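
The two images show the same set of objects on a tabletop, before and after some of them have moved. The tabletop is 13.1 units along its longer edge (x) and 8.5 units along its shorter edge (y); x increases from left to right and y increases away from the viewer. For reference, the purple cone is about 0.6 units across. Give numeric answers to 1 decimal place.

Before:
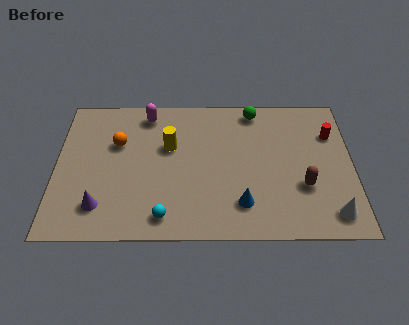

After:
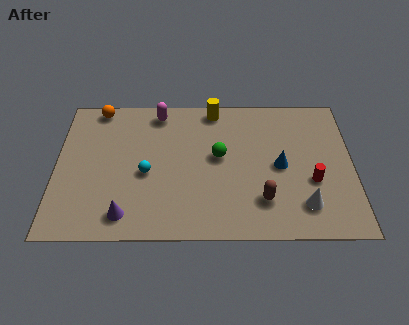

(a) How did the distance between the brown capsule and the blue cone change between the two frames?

-0.7

They were about 2.9 units apart before and 2.2 after — 0.7 units closer together.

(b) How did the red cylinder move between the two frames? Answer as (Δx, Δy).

(-0.9, -2.8)

The red cylinder started near (12.2, 6.0) and ended near (11.3, 3.2).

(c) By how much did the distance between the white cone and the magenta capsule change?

-1.6

Before: roughly 10.1 units apart; after: 8.5. That's 1.6 units closer together.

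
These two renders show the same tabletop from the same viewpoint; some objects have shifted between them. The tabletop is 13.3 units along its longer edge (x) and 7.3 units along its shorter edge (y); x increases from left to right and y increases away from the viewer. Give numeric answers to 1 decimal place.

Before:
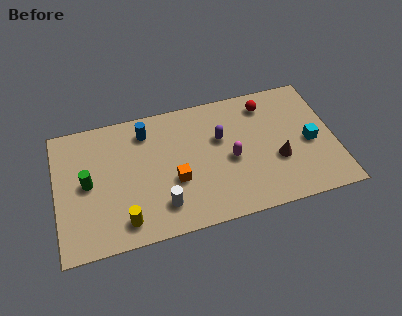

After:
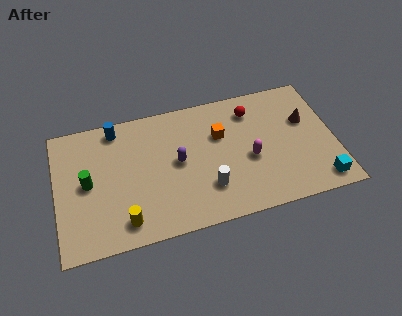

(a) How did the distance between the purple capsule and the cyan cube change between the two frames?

+2.8

The distance was about 4.4 in the first image and 7.2 in the second, so they moved 2.8 units further apart.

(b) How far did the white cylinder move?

2.2

The white cylinder was near (4.9, 1.6) before and (7.1, 2.0) after, so it travelled √(2.2² + 0.4²) ≈ 2.2 units.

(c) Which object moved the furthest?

the orange cube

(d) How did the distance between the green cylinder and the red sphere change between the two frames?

-0.7

They were about 9.0 units apart before and 8.3 after — 0.7 units closer together.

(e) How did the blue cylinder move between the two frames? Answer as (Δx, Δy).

(-1.4, 0.5)

From the two frames, the blue cylinder sits at roughly (4.4, 5.9) before and (3.0, 6.4) after.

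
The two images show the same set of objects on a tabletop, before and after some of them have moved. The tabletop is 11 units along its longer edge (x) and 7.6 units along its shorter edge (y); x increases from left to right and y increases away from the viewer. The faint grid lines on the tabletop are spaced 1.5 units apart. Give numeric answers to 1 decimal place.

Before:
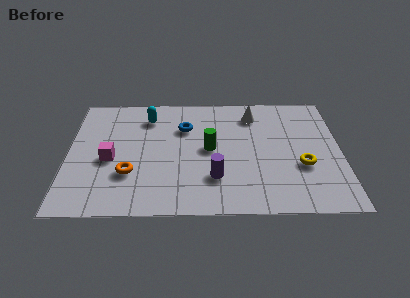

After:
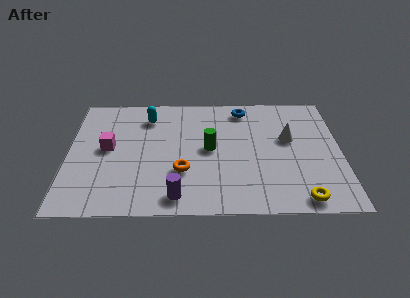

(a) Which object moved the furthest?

the blue torus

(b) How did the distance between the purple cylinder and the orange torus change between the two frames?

-1.9

Before: roughly 3.4 units apart; after: 1.5. That's 1.9 units closer together.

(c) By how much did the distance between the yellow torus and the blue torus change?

+0.8

The distance was about 5.3 in the first image and 6.1 in the second, so they moved 0.8 units further apart.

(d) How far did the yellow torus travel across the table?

2.0

From (9.4, 2.8) to (9.3, 0.8), the yellow torus covered √(0.1² + 2.0²) ≈ 2.0 units.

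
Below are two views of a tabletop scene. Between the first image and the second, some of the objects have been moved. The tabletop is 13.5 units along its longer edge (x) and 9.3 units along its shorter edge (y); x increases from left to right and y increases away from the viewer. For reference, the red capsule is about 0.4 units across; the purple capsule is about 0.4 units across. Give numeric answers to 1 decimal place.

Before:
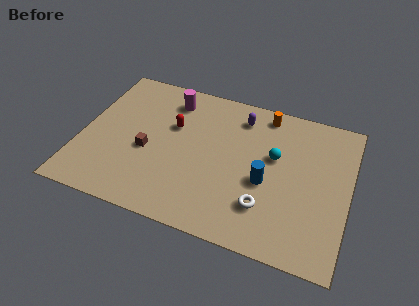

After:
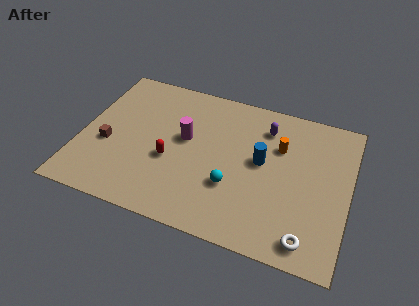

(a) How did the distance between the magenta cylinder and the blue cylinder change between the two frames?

-2.5

The distance was about 6.4 in the first image and 3.9 in the second, so they moved 2.5 units closer together.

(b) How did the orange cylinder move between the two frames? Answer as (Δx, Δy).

(0.9, -1.9)

From the two frames, the orange cylinder sits at roughly (9.0, 8.2) before and (9.9, 6.3) after.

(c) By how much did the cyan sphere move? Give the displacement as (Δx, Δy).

(-1.9, -2.5)

From the two frames, the cyan sphere sits at roughly (9.7, 5.6) before and (7.8, 3.1) after.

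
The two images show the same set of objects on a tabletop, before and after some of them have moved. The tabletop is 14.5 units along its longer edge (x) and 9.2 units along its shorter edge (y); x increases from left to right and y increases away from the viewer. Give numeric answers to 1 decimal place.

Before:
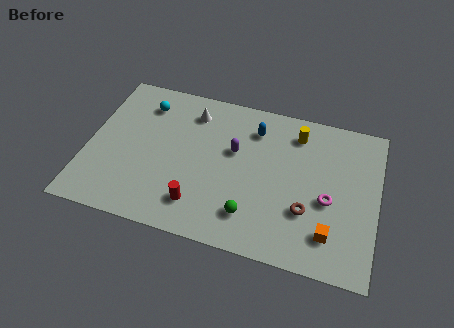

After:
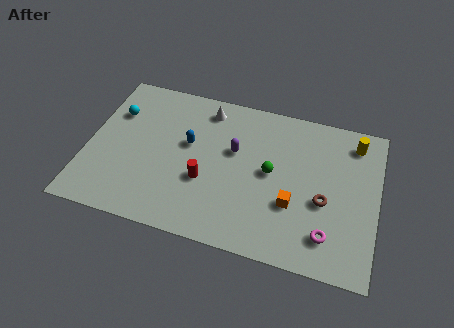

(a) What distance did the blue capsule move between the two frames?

3.7

The blue capsule was near (8.2, 7.2) before and (5.0, 5.4) after, so it travelled √(3.2² + 1.8²) ≈ 3.7 units.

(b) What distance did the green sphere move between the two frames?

2.9

From (8.4, 2.0) to (9.2, 4.8), the green sphere covered √(0.8² + 2.8²) ≈ 2.9 units.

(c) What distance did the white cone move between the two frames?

0.8

The white cone moved from about (5.0, 7.4) to (5.7, 7.8), a distance of √(0.7² + 0.4²) ≈ 0.8.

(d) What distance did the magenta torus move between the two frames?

2.0

The magenta torus moved from about (12.1, 3.9) to (12.2, 1.9), a distance of √(0.1² + 2.0²) ≈ 2.0.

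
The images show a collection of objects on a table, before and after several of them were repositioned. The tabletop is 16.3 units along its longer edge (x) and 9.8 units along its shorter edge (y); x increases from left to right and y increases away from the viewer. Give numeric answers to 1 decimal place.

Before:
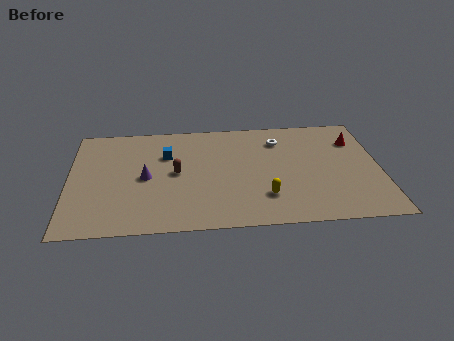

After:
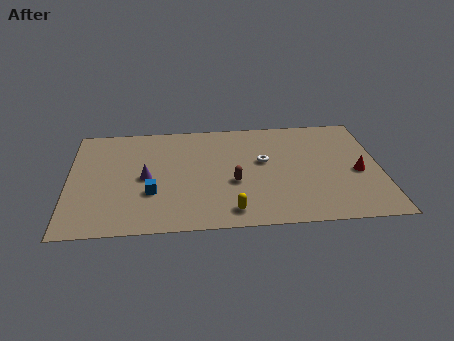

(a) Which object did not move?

the purple cone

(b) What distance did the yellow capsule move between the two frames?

2.1

The yellow capsule was near (10.2, 2.5) before and (8.4, 1.4) after, so it travelled √(1.8² + 1.1²) ≈ 2.1 units.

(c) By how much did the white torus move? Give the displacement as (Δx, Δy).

(-0.9, -1.9)

From the two frames, the white torus sits at roughly (11.1, 7.6) before and (10.2, 5.7) after.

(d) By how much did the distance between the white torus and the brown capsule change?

-3.7

Before: roughly 6.1 units apart; after: 2.4. That's 3.7 units closer together.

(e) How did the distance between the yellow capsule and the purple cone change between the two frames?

-1.1

They were about 6.6 units apart before and 5.5 after — 1.1 units closer together.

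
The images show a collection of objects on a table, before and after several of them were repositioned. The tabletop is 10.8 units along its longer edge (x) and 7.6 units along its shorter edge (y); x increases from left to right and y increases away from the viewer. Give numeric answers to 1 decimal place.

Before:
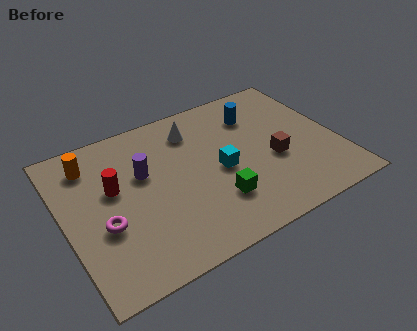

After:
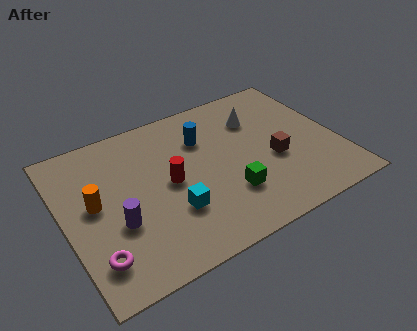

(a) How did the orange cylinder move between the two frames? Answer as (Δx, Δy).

(-0.1, -2.0)

From the two frames, the orange cylinder sits at roughly (1.3, 6.1) before and (1.2, 4.1) after.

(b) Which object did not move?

the brown cube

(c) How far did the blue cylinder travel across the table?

2.2

The blue cylinder was near (7.9, 5.7) before and (5.7, 5.4) after, so it travelled √(2.2² + 0.3²) ≈ 2.2 units.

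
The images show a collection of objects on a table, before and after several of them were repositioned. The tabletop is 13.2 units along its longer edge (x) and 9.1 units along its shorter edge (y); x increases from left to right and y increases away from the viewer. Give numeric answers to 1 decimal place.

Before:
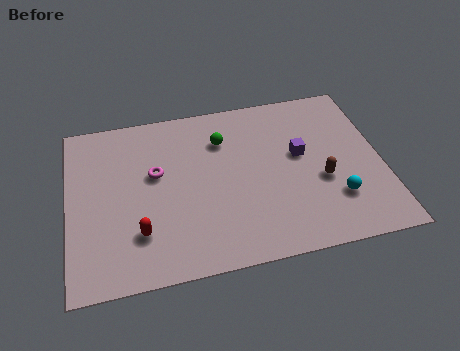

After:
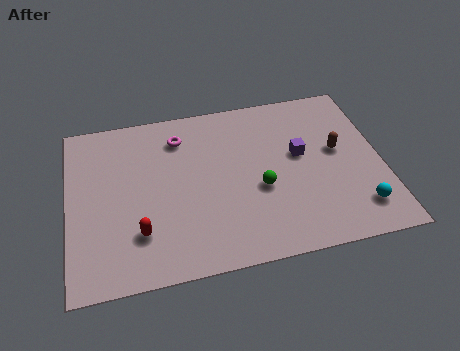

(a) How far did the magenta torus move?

2.1

The magenta torus was near (3.7, 5.4) before and (4.8, 7.2) after, so it travelled √(1.1² + 1.8²) ≈ 2.1 units.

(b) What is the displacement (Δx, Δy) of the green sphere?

(1.4, -3.0)

The green sphere started near (6.6, 6.7) and ended near (8.0, 3.7).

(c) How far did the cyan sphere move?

1.1

The cyan sphere moved from about (11.1, 2.5) to (12.0, 1.8), a distance of √(0.9² + 0.7²) ≈ 1.1.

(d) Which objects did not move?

the red capsule and the purple cube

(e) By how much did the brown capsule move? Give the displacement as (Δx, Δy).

(0.8, 1.5)

The brown capsule was at about (10.6, 3.6) and moved to about (11.4, 5.1).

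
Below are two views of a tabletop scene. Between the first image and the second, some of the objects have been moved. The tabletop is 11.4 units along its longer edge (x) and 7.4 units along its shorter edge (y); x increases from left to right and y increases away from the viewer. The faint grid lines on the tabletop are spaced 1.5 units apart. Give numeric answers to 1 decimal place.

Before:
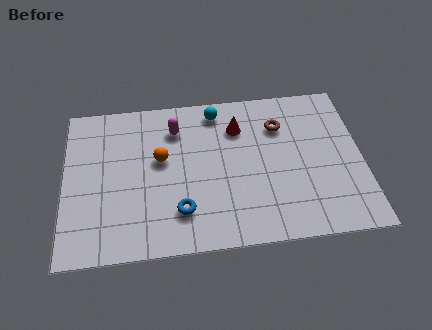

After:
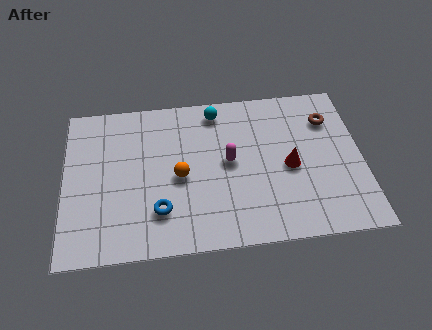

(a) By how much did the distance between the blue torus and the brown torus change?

+2.2

Before: roughly 5.3 units apart; after: 7.5. That's 2.2 units further apart.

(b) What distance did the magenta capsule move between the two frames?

2.7

The magenta capsule moved from about (4.3, 5.7) to (6.3, 3.9), a distance of √(2.0² + 1.8²) ≈ 2.7.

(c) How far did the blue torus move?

0.8

The blue torus moved from about (4.4, 1.8) to (3.6, 1.9), a distance of √(0.8² + 0.1²) ≈ 0.8.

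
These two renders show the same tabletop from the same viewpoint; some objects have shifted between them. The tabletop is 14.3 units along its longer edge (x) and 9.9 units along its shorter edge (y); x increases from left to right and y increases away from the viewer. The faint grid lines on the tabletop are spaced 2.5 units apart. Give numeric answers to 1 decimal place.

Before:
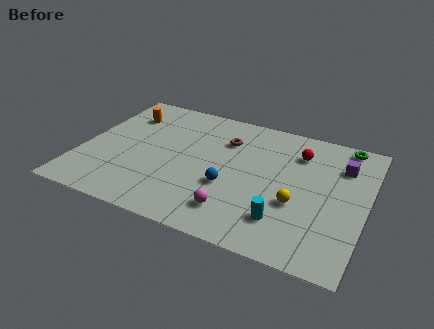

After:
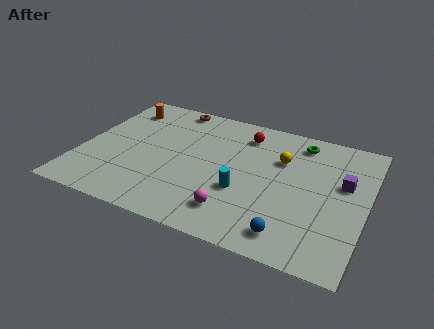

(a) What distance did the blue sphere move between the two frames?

4.0

From (7.6, 3.7) to (10.9, 1.5), the blue sphere covered √(3.3² + 2.2²) ≈ 4.0 units.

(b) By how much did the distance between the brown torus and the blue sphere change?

+6.6

They were about 3.6 units apart before and 10.2 after — 6.6 units further apart.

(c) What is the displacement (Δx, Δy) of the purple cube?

(0.2, -1.3)

The purple cube was at about (12.9, 7.3) and moved to about (13.1, 6.0).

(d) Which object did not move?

the magenta sphere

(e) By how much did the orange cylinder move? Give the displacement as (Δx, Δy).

(-0.2, 0.5)

The orange cylinder was at about (1.7, 7.5) and moved to about (1.5, 8.0).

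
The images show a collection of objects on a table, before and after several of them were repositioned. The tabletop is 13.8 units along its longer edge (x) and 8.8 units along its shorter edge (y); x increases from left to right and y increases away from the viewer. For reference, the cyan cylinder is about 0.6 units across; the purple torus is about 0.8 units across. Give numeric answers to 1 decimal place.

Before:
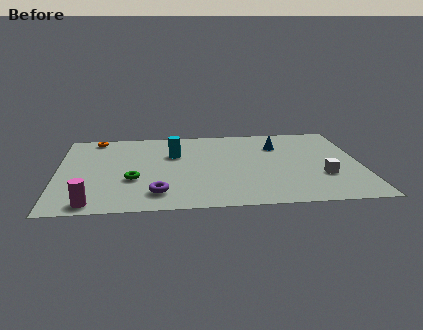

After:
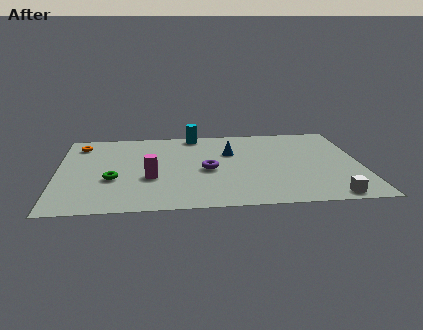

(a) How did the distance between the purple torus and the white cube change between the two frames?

-1.3

Before: roughly 7.6 units apart; after: 6.3. That's 1.3 units closer together.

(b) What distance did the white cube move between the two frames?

2.1

From (12.0, 2.9) to (12.2, 0.8), the white cube covered √(0.2² + 2.1²) ≈ 2.1 units.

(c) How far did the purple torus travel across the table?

3.3

The purple torus was near (4.5, 1.7) before and (6.8, 4.0) after, so it travelled √(2.3² + 2.3²) ≈ 3.3 units.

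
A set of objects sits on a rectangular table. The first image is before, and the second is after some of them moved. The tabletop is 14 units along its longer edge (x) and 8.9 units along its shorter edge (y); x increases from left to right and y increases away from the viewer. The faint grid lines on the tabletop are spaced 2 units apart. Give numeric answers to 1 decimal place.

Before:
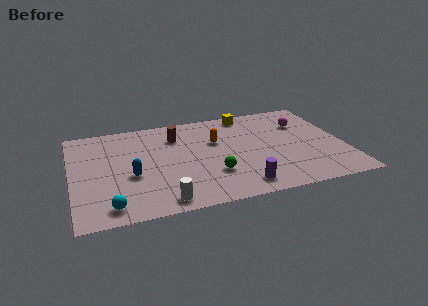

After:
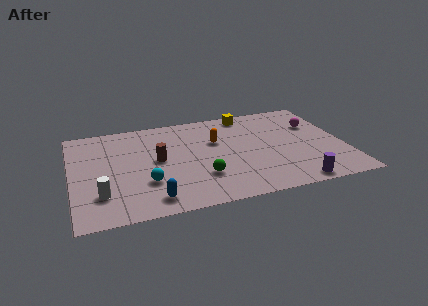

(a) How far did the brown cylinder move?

2.3

The brown cylinder was near (5.5, 6.7) before and (4.4, 4.7) after, so it travelled √(1.1² + 2.0²) ≈ 2.3 units.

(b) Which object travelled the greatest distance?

the white cylinder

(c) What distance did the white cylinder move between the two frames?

3.3

The white cylinder was near (4.4, 1.0) before and (1.4, 2.3) after, so it travelled √(3.0² + 1.3²) ≈ 3.3 units.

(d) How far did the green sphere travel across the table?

0.6

From (7.1, 2.7) to (6.5, 2.6), the green sphere covered √(0.6² + 0.1²) ≈ 0.6 units.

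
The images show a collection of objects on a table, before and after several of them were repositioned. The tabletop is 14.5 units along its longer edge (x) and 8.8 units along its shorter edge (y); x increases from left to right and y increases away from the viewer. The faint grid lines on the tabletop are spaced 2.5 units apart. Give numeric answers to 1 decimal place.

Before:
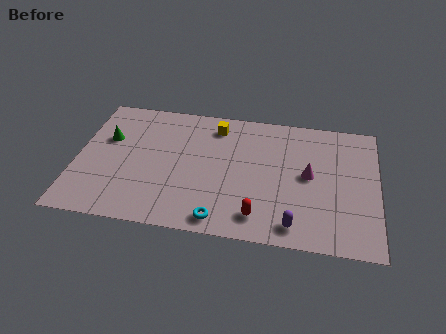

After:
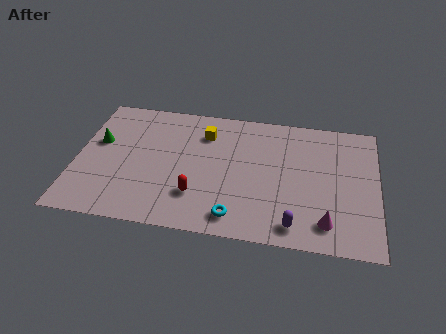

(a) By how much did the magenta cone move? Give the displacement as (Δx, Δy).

(0.9, -3.0)

From the two frames, the magenta cone sits at roughly (11.2, 4.6) before and (12.1, 1.6) after.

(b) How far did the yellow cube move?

0.8

From (6.6, 7.3) to (6.1, 6.7), the yellow cube covered √(0.5² + 0.6²) ≈ 0.8 units.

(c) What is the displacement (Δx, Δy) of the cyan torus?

(0.7, 0.3)

The cyan torus started near (7.1, 1.0) and ended near (7.8, 1.3).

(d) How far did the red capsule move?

3.1

The red capsule moved from about (8.9, 1.5) to (5.9, 2.4), a distance of √(3.0² + 0.9²) ≈ 3.1.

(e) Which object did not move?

the purple capsule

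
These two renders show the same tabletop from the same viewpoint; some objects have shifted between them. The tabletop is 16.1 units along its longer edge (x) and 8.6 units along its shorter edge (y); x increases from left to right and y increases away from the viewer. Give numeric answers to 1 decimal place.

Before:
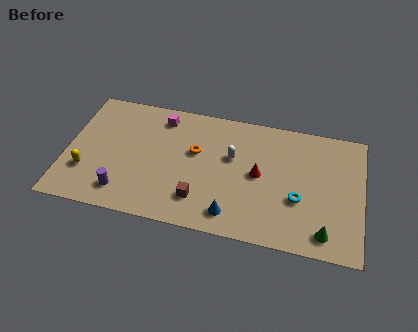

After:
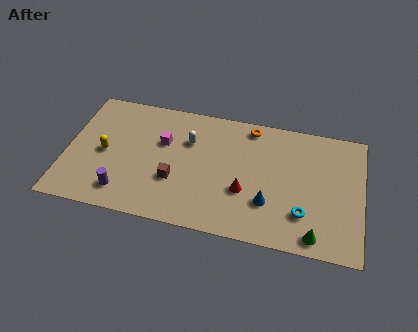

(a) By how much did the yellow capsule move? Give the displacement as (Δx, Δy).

(0.9, 1.5)

The yellow capsule was at about (1.2, 2.6) and moved to about (2.1, 4.1).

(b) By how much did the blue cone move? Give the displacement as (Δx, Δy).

(1.9, 1.2)

The blue cone started near (9.2, 1.4) and ended near (11.1, 2.6).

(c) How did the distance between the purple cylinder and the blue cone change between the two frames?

+2.0

They were about 5.9 units apart before and 7.9 after — 2.0 units further apart.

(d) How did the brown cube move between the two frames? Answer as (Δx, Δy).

(-1.4, 1.0)

From the two frames, the brown cube sits at roughly (7.4, 2.0) before and (6.0, 3.0) after.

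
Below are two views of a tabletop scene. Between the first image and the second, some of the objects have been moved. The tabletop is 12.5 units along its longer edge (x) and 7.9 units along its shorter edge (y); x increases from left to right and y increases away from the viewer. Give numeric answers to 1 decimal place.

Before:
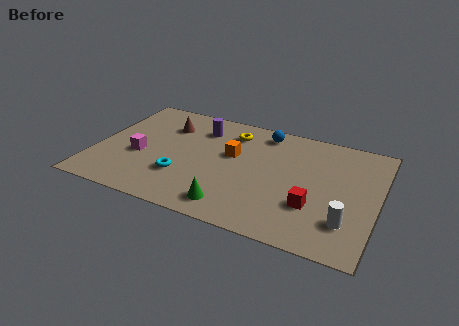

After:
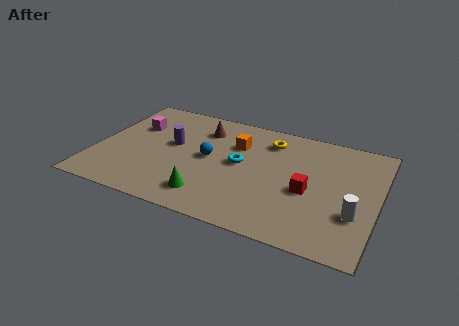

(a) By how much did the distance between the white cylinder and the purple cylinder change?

+0.5

They were about 8.0 units apart before and 8.5 after — 0.5 units further apart.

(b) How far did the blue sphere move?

3.5

From (7.2, 6.8) to (5.0, 4.1), the blue sphere covered √(2.2² + 2.7²) ≈ 3.5 units.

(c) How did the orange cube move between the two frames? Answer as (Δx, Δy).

(0.1, 0.8)

From the two frames, the orange cube sits at roughly (6.0, 4.7) before and (6.1, 5.5) after.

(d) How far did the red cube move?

0.9

The red cube moved from about (9.8, 2.5) to (9.5, 3.4), a distance of √(0.3² + 0.9²) ≈ 0.9.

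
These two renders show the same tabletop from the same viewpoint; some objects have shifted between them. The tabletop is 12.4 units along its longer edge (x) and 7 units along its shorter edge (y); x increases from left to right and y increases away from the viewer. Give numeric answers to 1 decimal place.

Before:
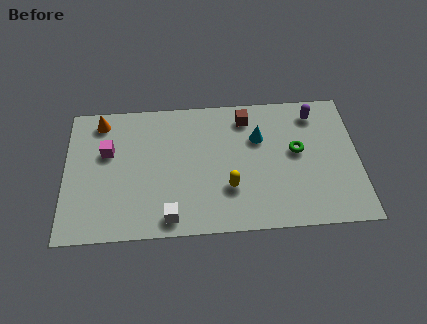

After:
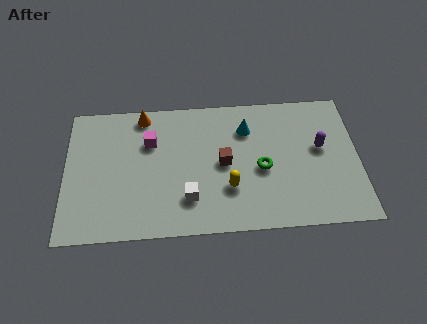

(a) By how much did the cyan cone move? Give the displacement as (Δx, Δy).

(-0.5, 0.5)

The cyan cone started near (8.2, 4.7) and ended near (7.7, 5.2).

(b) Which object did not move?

the yellow capsule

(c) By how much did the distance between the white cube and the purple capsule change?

-1.9

The distance was about 7.9 in the first image and 6.0 in the second, so they moved 1.9 units closer together.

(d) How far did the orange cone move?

1.8

The orange cone moved from about (1.5, 6.0) to (3.3, 6.2), a distance of √(1.8² + 0.2²) ≈ 1.8.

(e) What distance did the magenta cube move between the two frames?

1.8

The magenta cube was near (1.8, 4.4) before and (3.6, 4.8) after, so it travelled √(1.8² + 0.4²) ≈ 1.8 units.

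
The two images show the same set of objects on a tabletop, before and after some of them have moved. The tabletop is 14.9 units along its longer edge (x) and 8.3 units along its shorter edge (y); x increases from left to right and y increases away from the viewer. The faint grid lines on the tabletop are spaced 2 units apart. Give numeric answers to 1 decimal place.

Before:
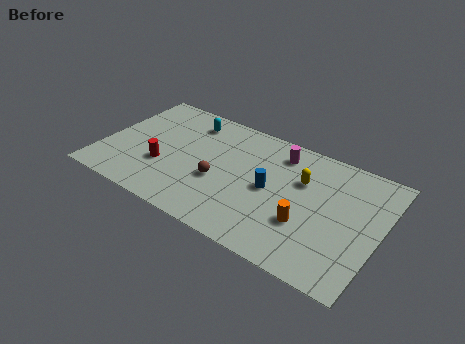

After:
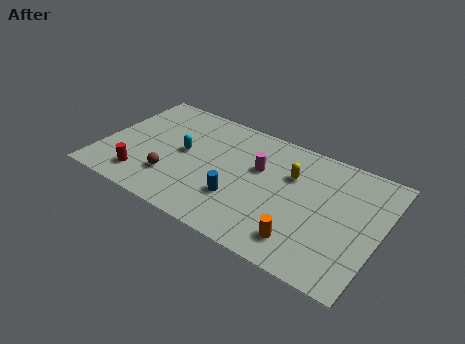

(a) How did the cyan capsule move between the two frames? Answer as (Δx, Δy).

(0.1, -2.4)

From the two frames, the cyan capsule sits at roughly (4.2, 6.8) before and (4.3, 4.4) after.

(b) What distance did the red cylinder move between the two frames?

1.6

The red cylinder moved from about (3.4, 2.9) to (2.5, 1.6), a distance of √(0.9² + 1.3²) ≈ 1.6.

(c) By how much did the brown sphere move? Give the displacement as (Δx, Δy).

(-2.4, -1.0)

The brown sphere started near (6.4, 3.3) and ended near (4.0, 2.3).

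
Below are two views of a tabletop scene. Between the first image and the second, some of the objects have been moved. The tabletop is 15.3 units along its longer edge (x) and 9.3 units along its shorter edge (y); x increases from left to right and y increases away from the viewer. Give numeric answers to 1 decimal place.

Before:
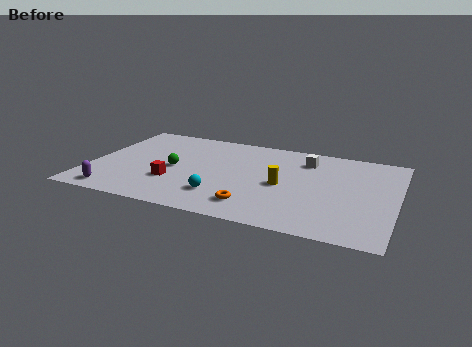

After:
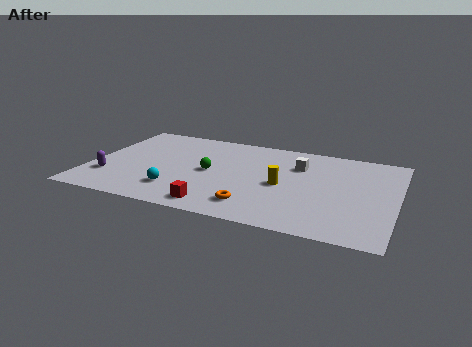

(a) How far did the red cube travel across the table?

3.0

The red cube moved from about (4.3, 3.0) to (6.7, 1.2), a distance of √(2.4² + 1.8²) ≈ 3.0.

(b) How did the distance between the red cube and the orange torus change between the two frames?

-2.5

The distance was about 4.4 in the first image and 1.9 in the second, so they moved 2.5 units closer together.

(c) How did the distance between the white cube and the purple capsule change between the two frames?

-0.9

They were about 10.9 units apart before and 10.0 after — 0.9 units closer together.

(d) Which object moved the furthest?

the red cube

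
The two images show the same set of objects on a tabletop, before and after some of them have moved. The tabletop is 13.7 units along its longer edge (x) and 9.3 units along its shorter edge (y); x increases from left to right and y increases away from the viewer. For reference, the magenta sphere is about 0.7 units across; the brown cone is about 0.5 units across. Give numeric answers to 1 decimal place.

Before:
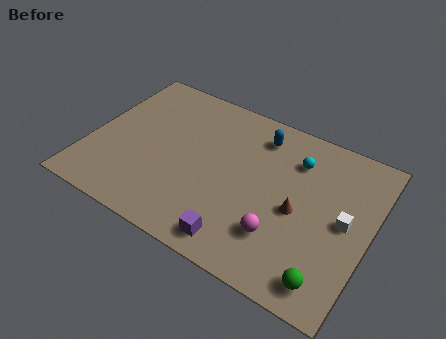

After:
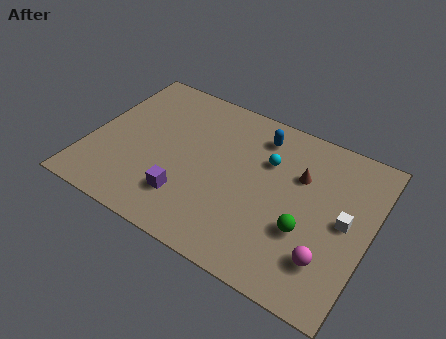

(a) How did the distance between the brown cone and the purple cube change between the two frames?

+2.5

They were about 3.8 units apart before and 6.3 after — 2.5 units further apart.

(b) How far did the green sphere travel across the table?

2.4

The green sphere moved from about (12.2, 1.3) to (10.8, 3.3), a distance of √(1.4² + 2.0²) ≈ 2.4.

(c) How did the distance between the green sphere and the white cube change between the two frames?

-1.2

The distance was about 3.4 in the first image and 2.2 in the second, so they moved 1.2 units closer together.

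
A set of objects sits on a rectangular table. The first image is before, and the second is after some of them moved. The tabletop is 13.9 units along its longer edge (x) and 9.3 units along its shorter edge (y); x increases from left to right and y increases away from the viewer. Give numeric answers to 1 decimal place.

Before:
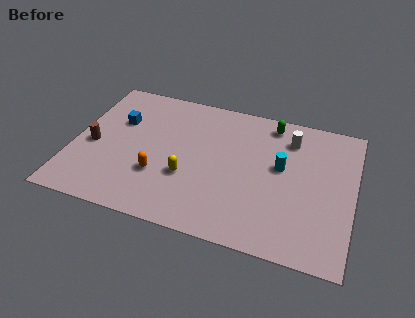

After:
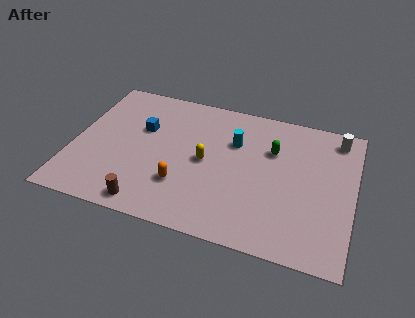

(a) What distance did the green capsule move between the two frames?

1.8

The green capsule moved from about (9.6, 8.1) to (9.8, 6.3), a distance of √(0.2² + 1.8²) ≈ 1.8.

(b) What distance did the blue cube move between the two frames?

1.2

The blue cube was near (2.1, 6.1) before and (3.3, 5.9) after, so it travelled √(1.2² + 0.2²) ≈ 1.2 units.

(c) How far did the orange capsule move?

1.2

From (4.4, 3.0) to (5.6, 2.7), the orange capsule covered √(1.2² + 0.3²) ≈ 1.2 units.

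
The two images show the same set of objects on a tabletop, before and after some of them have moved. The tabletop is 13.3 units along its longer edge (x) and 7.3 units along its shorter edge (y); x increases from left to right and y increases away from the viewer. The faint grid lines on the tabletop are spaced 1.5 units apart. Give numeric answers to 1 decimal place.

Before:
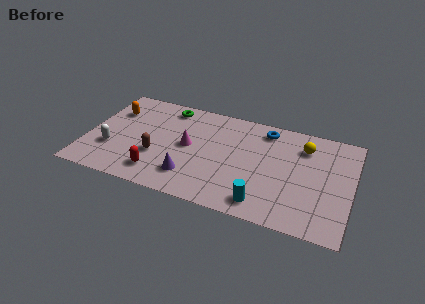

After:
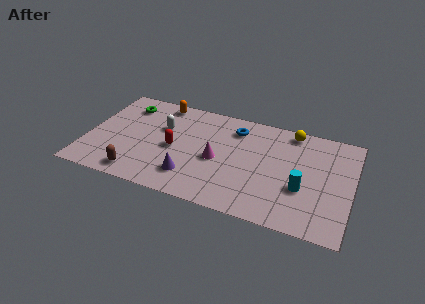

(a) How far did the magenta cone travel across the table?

1.6

The magenta cone was near (5.1, 3.8) before and (6.6, 3.3) after, so it travelled √(1.5² + 0.5²) ≈ 1.6 units.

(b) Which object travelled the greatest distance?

the white capsule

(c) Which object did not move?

the purple cone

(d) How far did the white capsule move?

3.3

From (1.3, 2.4) to (3.7, 4.7), the white capsule covered √(2.4² + 2.3²) ≈ 3.3 units.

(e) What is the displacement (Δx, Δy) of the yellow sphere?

(-0.7, 0.9)

The yellow sphere was at about (10.8, 5.6) and moved to about (10.1, 6.5).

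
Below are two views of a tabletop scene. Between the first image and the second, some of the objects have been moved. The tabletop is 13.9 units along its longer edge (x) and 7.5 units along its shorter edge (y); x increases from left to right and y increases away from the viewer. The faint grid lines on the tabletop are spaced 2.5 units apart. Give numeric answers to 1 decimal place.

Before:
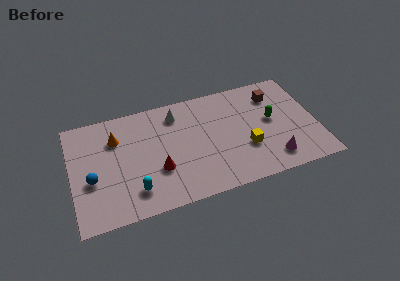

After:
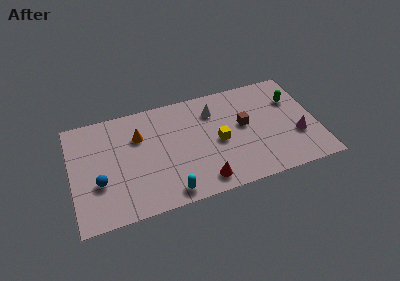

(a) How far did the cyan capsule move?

2.0

From (3.4, 1.6) to (5.3, 0.9), the cyan capsule covered √(1.9² + 0.7²) ≈ 2.0 units.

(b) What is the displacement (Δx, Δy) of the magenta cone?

(1.5, 1.2)

The magenta cone started near (11.2, 1.4) and ended near (12.7, 2.6).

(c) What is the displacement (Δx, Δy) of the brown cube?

(-1.9, -1.6)

From the two frames, the brown cube sits at roughly (11.7, 5.8) before and (9.8, 4.2) after.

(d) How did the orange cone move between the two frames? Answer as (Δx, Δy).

(1.3, -0.2)

From the two frames, the orange cone sits at roughly (2.6, 5.4) before and (3.9, 5.2) after.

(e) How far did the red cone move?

2.8

From (4.8, 2.6) to (7.2, 1.1), the red cone covered √(2.4² + 1.5²) ≈ 2.8 units.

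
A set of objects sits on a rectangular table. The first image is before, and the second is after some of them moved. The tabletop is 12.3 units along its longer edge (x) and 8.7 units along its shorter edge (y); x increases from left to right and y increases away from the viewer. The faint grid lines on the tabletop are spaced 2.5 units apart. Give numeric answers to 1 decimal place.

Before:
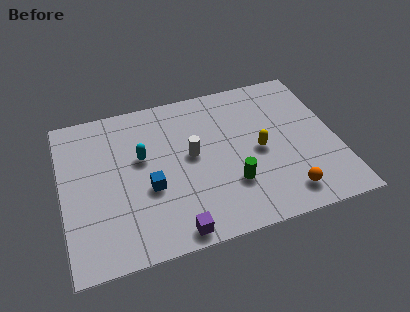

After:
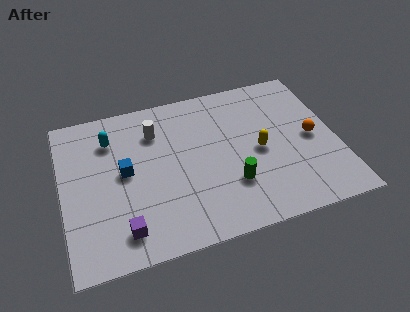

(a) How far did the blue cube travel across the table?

1.6

From (3.8, 3.4) to (2.8, 4.6), the blue cube covered √(1.0² + 1.2²) ≈ 1.6 units.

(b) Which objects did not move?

the yellow capsule and the green cylinder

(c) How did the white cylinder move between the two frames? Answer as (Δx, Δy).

(-1.5, 1.8)

From the two frames, the white cylinder sits at roughly (5.8, 4.7) before and (4.3, 6.5) after.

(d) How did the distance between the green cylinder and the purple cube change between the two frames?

+1.8

Before: roughly 3.2 units apart; after: 5.0. That's 1.8 units further apart.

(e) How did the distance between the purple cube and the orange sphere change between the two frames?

+4.1

The distance was about 5.0 in the first image and 9.1 in the second, so they moved 4.1 units further apart.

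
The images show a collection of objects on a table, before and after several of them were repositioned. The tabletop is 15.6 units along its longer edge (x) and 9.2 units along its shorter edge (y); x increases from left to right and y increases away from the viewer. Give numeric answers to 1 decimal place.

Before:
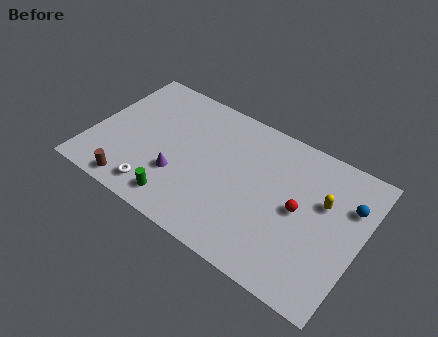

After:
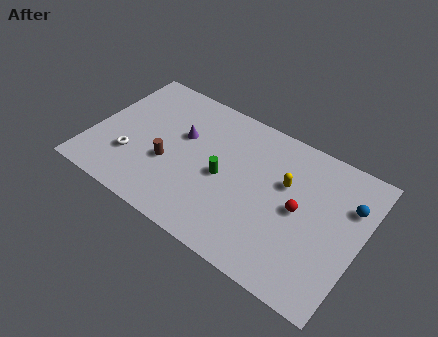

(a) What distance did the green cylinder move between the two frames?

3.6

From (5.6, 1.4) to (7.7, 4.3), the green cylinder covered √(2.1² + 2.9²) ≈ 3.6 units.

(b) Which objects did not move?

the red sphere and the blue sphere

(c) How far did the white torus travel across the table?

2.3

From (4.3, 1.4) to (2.5, 2.8), the white torus covered √(1.8² + 1.4²) ≈ 2.3 units.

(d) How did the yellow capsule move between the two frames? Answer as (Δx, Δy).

(-2.2, 0.0)

The yellow capsule started near (13.3, 5.8) and ended near (11.1, 5.8).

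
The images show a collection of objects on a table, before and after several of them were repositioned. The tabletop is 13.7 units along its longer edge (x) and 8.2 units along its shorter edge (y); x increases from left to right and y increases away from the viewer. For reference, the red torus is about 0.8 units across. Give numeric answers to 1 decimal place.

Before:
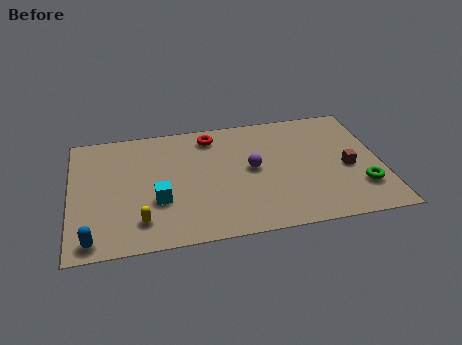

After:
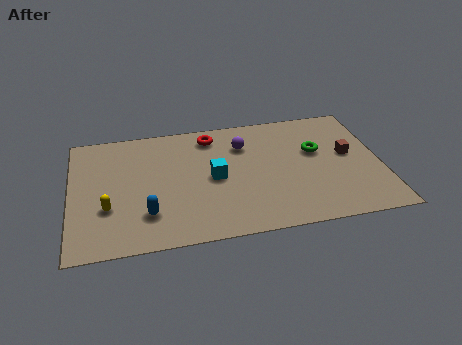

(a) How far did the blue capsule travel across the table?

2.7

The blue capsule was near (0.9, 0.9) before and (3.3, 2.1) after, so it travelled √(2.4² + 1.2²) ≈ 2.7 units.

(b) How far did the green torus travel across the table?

3.3

From (12.7, 2.2) to (10.9, 5.0), the green torus covered √(1.8² + 2.8²) ≈ 3.3 units.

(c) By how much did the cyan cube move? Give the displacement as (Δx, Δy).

(2.5, 1.1)

From the two frames, the cyan cube sits at roughly (3.8, 2.9) before and (6.3, 4.0) after.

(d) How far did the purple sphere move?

1.7

The purple sphere moved from about (8.0, 4.3) to (7.7, 6.0), a distance of √(0.3² + 1.7²) ≈ 1.7.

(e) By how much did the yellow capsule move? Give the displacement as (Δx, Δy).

(-1.4, 1.1)

From the two frames, the yellow capsule sits at roughly (3.0, 1.7) before and (1.6, 2.8) after.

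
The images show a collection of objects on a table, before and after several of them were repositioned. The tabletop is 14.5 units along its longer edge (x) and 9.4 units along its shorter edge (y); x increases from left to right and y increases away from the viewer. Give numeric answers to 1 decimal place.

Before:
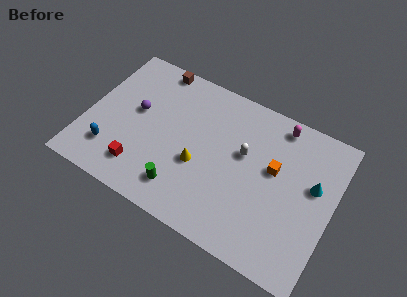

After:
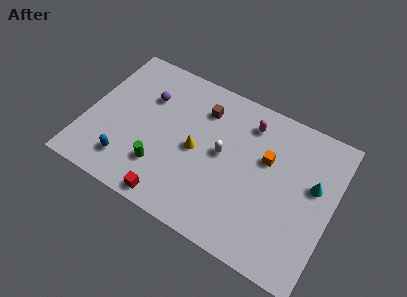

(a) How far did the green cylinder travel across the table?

1.6

The green cylinder moved from about (6.1, 1.8) to (4.7, 2.5), a distance of √(1.4² + 0.7²) ≈ 1.6.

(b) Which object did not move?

the cyan cone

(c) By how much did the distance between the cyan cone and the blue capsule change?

-0.9

The distance was about 12.0 in the first image and 11.1 in the second, so they moved 0.9 units closer together.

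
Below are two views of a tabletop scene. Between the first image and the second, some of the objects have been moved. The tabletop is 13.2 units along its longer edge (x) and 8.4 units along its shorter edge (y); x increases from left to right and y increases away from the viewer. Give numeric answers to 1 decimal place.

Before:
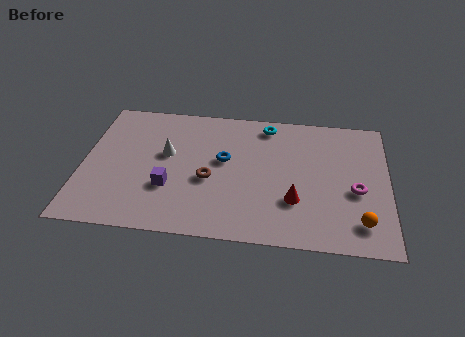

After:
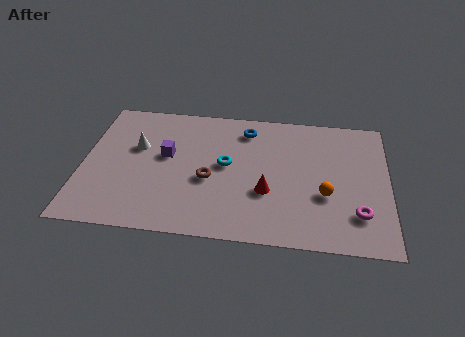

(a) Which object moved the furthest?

the cyan torus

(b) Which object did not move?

the brown torus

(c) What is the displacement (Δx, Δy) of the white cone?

(-1.3, 0.3)

From the two frames, the white cone sits at roughly (3.6, 4.9) before and (2.3, 5.2) after.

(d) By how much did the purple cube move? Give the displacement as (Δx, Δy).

(-0.2, 2.0)

The purple cube started near (3.8, 2.8) and ended near (3.6, 4.8).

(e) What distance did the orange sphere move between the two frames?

2.1

From (12.0, 1.6) to (10.5, 3.1), the orange sphere covered √(1.5² + 1.5²) ≈ 2.1 units.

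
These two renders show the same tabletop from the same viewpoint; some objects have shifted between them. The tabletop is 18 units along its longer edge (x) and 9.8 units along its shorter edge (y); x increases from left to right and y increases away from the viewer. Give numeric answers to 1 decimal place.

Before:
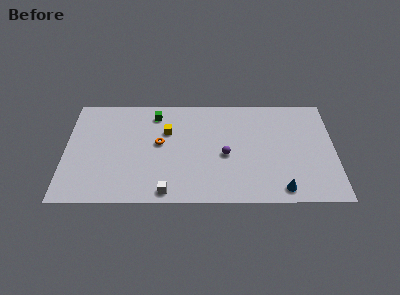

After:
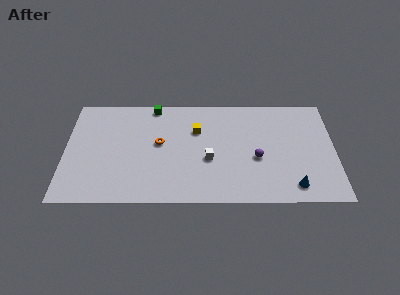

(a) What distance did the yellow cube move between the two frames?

2.0

From (6.8, 6.5) to (8.8, 6.6), the yellow cube covered √(2.0² + 0.1²) ≈ 2.0 units.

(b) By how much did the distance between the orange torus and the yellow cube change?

+1.6

Before: roughly 1.2 units apart; after: 2.8. That's 1.6 units further apart.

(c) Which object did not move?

the orange torus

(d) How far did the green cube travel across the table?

0.8

From (6.0, 8.1) to (5.9, 8.9), the green cube covered √(0.1² + 0.8²) ≈ 0.8 units.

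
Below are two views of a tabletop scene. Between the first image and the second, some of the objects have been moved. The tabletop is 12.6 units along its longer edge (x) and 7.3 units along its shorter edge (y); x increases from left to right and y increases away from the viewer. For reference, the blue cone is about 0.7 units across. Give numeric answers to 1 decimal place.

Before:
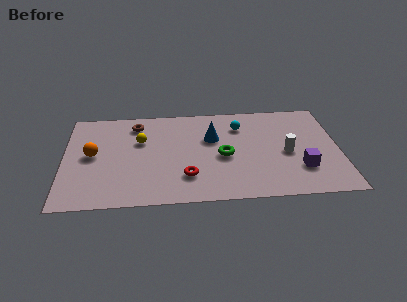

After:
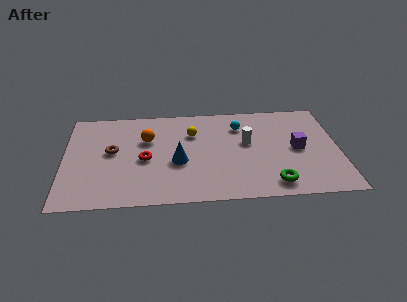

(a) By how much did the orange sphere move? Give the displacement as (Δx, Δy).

(2.5, 1.0)

The orange sphere was at about (1.3, 3.8) and moved to about (3.8, 4.8).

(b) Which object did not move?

the cyan sphere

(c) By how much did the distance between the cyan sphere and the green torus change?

+2.3

They were about 2.3 units apart before and 4.6 after — 2.3 units further apart.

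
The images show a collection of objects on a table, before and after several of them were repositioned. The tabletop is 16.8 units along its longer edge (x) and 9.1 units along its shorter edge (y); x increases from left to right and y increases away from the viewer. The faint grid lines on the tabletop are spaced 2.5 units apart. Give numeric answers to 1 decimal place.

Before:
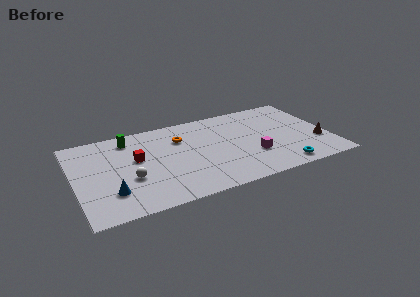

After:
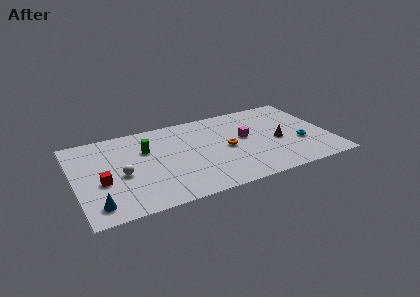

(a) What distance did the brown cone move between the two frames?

2.8

The brown cone moved from about (16.0, 3.0) to (13.4, 4.0), a distance of √(2.6² + 1.0²) ≈ 2.8.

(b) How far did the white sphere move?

0.8

The white sphere was near (3.5, 3.4) before and (3.0, 4.0) after, so it travelled √(0.5² + 0.6²) ≈ 0.8 units.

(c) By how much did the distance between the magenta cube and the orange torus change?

-4.2

The distance was about 5.7 in the first image and 1.5 in the second, so they moved 4.2 units closer together.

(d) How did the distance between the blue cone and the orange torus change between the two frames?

+2.9

They were about 6.4 units apart before and 9.3 after — 2.9 units further apart.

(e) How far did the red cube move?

2.9

The red cube moved from about (4.1, 5.3) to (1.7, 3.7), a distance of √(2.4² + 1.6²) ≈ 2.9.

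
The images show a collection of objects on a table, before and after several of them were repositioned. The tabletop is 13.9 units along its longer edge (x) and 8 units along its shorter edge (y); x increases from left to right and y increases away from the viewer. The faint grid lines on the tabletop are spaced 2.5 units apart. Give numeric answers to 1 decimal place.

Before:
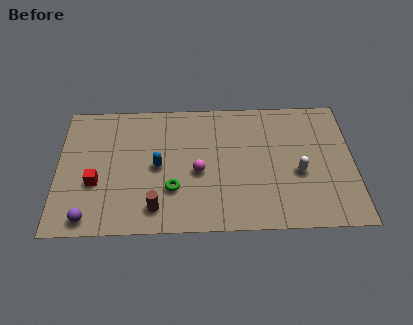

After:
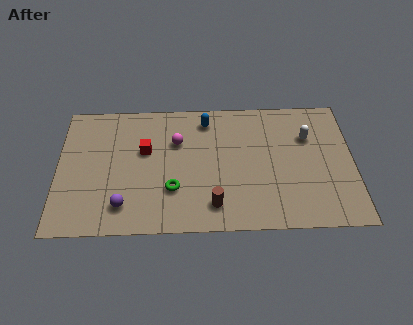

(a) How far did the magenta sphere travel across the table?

2.1

The magenta sphere moved from about (6.6, 3.5) to (5.6, 5.4), a distance of √(1.0² + 1.9²) ≈ 2.1.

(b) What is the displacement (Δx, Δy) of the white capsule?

(0.5, 2.2)

The white capsule started near (11.3, 3.3) and ended near (11.8, 5.5).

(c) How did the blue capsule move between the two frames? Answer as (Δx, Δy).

(2.3, 2.8)

From the two frames, the blue capsule sits at roughly (4.7, 3.9) before and (7.0, 6.7) after.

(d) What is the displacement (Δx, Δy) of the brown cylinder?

(2.7, 0.1)

From the two frames, the brown cylinder sits at roughly (4.6, 1.4) before and (7.3, 1.5) after.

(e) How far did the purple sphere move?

1.7

The purple sphere was near (1.5, 0.9) before and (3.1, 1.6) after, so it travelled √(1.6² + 0.7²) ≈ 1.7 units.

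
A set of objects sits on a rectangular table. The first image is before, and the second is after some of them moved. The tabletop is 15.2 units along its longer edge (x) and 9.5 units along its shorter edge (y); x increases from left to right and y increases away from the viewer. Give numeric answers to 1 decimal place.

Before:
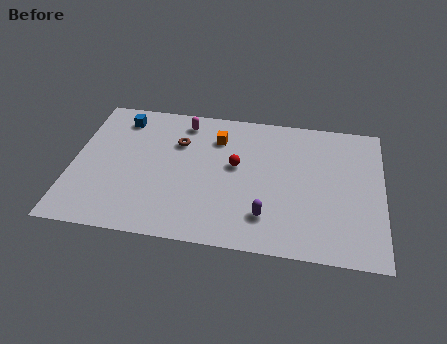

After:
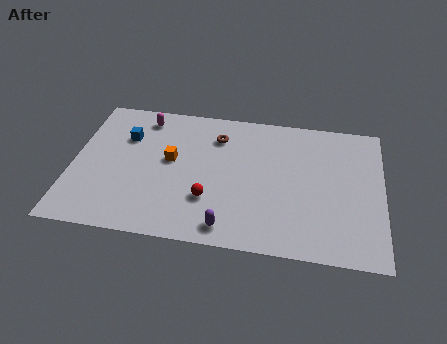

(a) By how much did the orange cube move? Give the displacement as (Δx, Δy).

(-2.2, -1.9)

From the two frames, the orange cube sits at roughly (7.0, 7.2) before and (4.8, 5.3) after.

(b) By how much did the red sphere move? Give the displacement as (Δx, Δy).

(-1.2, -2.5)

The red sphere started near (8.0, 5.4) and ended near (6.8, 2.9).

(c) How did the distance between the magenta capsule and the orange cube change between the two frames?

+1.3

Before: roughly 1.9 units apart; after: 3.2. That's 1.3 units further apart.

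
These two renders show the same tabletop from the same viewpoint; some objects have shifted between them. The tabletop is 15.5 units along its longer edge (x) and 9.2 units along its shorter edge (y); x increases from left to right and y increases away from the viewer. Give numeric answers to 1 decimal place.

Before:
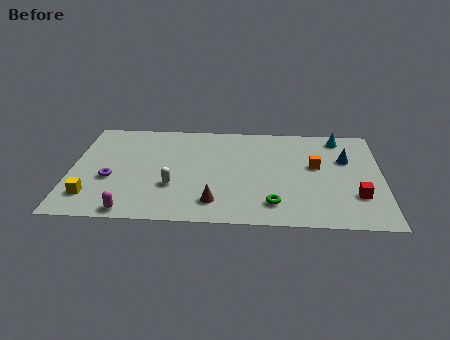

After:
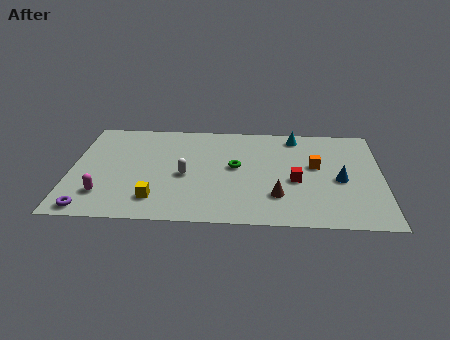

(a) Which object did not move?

the orange cube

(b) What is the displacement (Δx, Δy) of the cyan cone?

(-2.2, 0.0)

The cyan cone started near (13.4, 8.0) and ended near (11.2, 8.0).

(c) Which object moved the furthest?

the green torus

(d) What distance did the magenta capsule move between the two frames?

2.0

The magenta capsule was near (3.1, 0.8) before and (1.7, 2.2) after, so it travelled √(1.4² + 1.4²) ≈ 2.0 units.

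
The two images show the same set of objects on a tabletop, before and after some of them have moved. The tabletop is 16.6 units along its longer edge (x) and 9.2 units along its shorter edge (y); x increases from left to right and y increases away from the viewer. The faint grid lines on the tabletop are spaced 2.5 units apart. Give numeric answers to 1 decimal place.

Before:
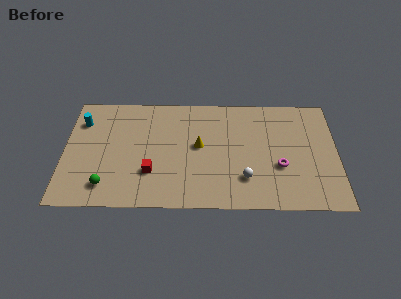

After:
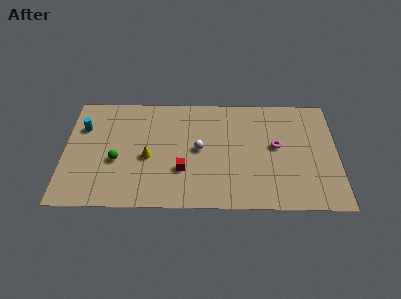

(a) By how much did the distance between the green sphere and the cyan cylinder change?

-2.0

They were about 5.4 units apart before and 3.4 after — 2.0 units closer together.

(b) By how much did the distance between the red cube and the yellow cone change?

-1.3

They were about 3.6 units apart before and 2.3 after — 1.3 units closer together.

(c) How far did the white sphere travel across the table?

3.6

The white sphere moved from about (11.0, 2.4) to (8.2, 4.7), a distance of √(2.8² + 2.3²) ≈ 3.6.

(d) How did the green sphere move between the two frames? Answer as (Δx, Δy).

(0.6, 2.0)

The green sphere started near (2.6, 1.7) and ended near (3.2, 3.7).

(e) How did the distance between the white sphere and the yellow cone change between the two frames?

-0.6

The distance was about 3.8 in the first image and 3.2 in the second, so they moved 0.6 units closer together.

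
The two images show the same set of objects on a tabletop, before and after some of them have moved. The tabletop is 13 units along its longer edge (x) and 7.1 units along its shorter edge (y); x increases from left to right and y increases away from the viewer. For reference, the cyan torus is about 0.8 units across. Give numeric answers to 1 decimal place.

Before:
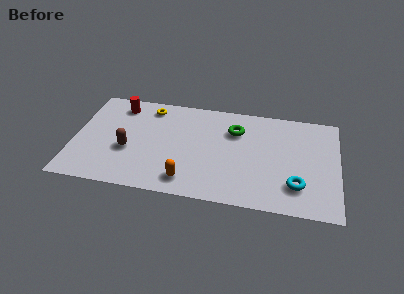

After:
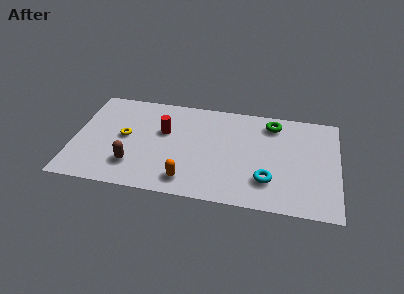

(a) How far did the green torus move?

2.0

The green torus was near (7.9, 5.1) before and (9.7, 5.9) after, so it travelled √(1.8² + 0.8²) ≈ 2.0 units.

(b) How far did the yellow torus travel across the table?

2.5

The yellow torus was near (3.6, 6.0) before and (2.5, 3.7) after, so it travelled √(1.1² + 2.3²) ≈ 2.5 units.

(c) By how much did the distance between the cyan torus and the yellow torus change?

-1.2

The distance was about 8.5 in the first image and 7.3 in the second, so they moved 1.2 units closer together.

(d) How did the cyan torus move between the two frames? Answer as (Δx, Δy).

(-1.4, 0.1)

From the two frames, the cyan torus sits at roughly (11.0, 1.8) before and (9.6, 1.9) after.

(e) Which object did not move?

the orange capsule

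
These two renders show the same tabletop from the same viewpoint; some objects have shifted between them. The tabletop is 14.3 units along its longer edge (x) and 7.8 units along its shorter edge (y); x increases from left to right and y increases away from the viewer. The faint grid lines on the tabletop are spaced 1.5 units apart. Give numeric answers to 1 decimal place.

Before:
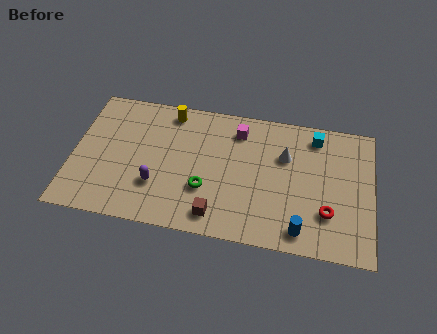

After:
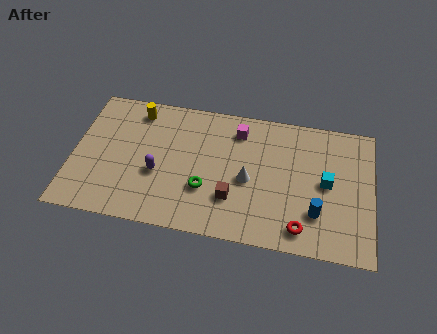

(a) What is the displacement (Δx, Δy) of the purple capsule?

(0.0, 0.7)

The purple capsule was at about (4.1, 2.4) and moved to about (4.1, 3.1).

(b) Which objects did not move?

the magenta cube and the green torus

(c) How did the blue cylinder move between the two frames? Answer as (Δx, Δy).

(0.7, 1.1)

The blue cylinder was at about (11.0, 1.1) and moved to about (11.7, 2.2).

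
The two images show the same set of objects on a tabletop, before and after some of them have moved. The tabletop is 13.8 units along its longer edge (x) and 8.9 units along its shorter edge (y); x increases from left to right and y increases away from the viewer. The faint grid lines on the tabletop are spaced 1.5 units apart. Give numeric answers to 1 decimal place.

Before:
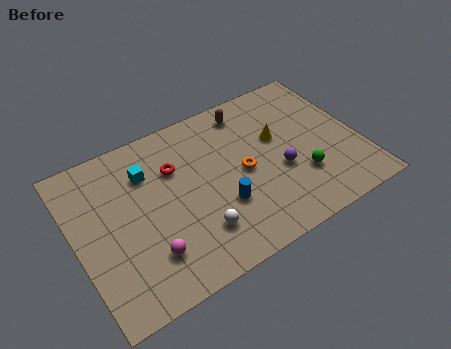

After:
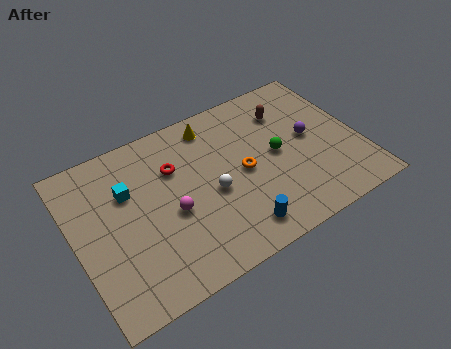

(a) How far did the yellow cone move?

3.6

From (10.0, 5.4) to (7.1, 7.6), the yellow cone covered √(2.9² + 2.2²) ≈ 3.6 units.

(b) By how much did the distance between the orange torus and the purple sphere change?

+1.5

Before: roughly 1.9 units apart; after: 3.4. That's 1.5 units further apart.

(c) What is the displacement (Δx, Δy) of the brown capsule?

(1.8, -0.9)

The brown capsule started near (8.9, 7.6) and ended near (10.7, 6.7).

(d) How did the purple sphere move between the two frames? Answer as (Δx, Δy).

(1.7, 1.2)

The purple sphere was at about (9.8, 3.5) and moved to about (11.5, 4.7).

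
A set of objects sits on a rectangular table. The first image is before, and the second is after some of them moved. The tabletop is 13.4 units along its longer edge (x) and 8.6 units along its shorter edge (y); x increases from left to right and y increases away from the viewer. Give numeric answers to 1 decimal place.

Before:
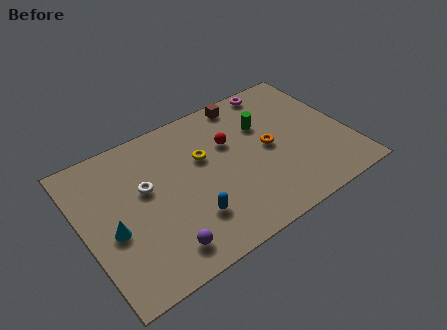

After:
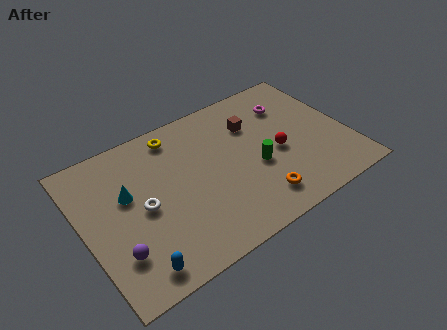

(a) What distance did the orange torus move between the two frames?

2.9

The orange torus moved from about (9.4, 4.3) to (8.3, 1.6), a distance of √(1.1² + 2.7²) ≈ 2.9.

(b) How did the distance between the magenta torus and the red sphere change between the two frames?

-0.8

They were about 3.6 units apart before and 2.8 after — 0.8 units closer together.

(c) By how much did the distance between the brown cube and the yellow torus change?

+0.5

They were about 3.5 units apart before and 4.0 after — 0.5 units further apart.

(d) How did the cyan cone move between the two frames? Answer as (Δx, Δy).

(1.0, 1.6)

The cyan cone started near (1.3, 3.6) and ended near (2.3, 5.2).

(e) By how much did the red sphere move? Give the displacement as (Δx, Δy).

(2.2, -1.8)

The red sphere was at about (7.6, 5.6) and moved to about (9.8, 3.8).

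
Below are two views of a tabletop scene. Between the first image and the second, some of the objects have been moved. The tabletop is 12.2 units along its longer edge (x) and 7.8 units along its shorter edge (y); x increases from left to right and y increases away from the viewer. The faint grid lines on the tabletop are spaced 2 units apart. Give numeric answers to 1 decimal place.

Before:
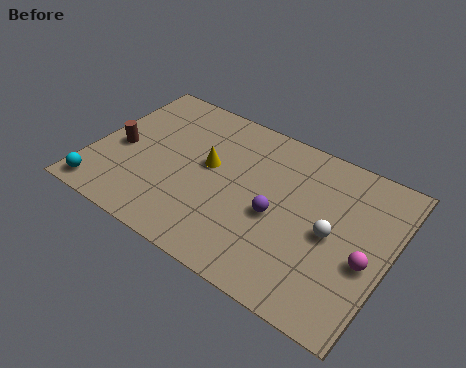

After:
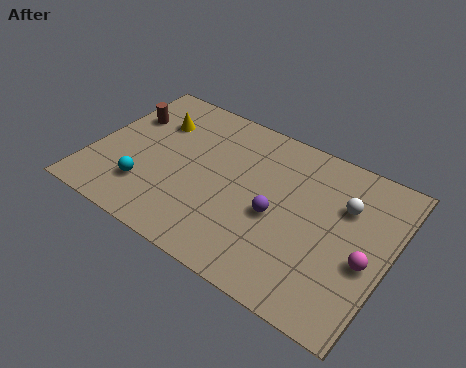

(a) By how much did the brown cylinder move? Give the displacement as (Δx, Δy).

(-0.1, 1.8)

The brown cylinder started near (1.1, 3.5) and ended near (1.0, 5.3).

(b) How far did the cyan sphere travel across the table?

2.0

From (0.8, 0.9) to (2.5, 2.0), the cyan sphere covered √(1.7² + 1.1²) ≈ 2.0 units.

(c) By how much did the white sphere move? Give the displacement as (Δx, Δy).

(0.3, 1.6)

The white sphere started near (9.9, 3.7) and ended near (10.2, 5.3).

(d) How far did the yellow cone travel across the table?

2.8

The yellow cone was near (4.7, 4.4) before and (2.2, 5.6) after, so it travelled √(2.5² + 1.2²) ≈ 2.8 units.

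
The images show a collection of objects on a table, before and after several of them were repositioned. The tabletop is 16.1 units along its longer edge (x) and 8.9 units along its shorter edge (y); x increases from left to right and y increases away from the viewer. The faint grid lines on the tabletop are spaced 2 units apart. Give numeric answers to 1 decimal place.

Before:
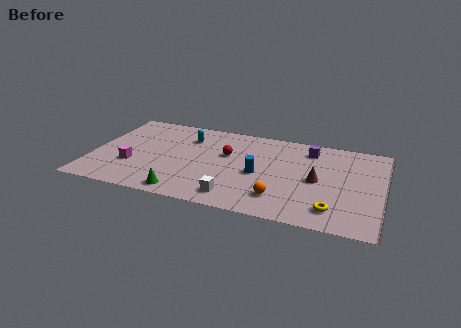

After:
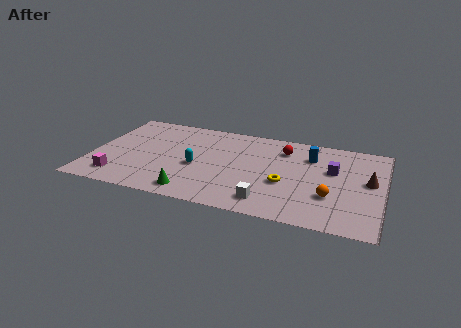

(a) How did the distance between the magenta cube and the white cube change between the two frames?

+2.2

Before: roughly 6.1 units apart; after: 8.3. That's 2.2 units further apart.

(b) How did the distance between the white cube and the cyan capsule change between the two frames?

-1.4

Before: roughly 6.1 units apart; after: 4.7. That's 1.4 units closer together.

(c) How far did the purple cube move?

2.3

From (11.9, 7.3) to (13.3, 5.5), the purple cube covered √(1.4² + 1.8²) ≈ 2.3 units.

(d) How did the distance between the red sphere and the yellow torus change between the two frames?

-3.8

Before: roughly 7.2 units apart; after: 3.4. That's 3.8 units closer together.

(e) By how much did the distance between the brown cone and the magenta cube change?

+3.7

Before: roughly 10.3 units apart; after: 14.0. That's 3.7 units further apart.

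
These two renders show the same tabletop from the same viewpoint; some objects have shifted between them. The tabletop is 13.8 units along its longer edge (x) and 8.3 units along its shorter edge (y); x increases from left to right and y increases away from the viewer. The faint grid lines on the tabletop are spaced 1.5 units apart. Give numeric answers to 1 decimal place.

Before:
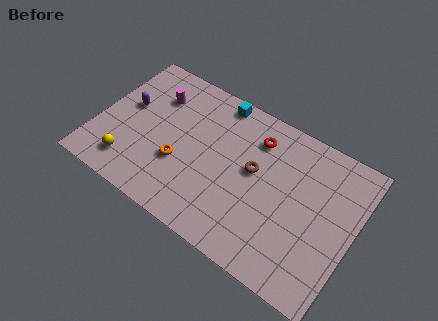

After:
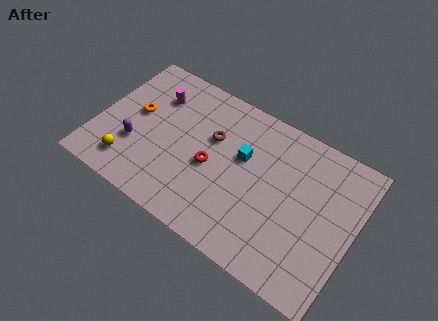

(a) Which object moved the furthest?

the red torus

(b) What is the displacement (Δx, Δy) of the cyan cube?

(1.8, -2.4)

From the two frames, the cyan cube sits at roughly (5.9, 7.5) before and (7.7, 5.1) after.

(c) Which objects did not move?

the magenta cylinder and the yellow sphere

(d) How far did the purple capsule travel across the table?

2.2

The purple capsule was near (1.4, 4.8) before and (2.2, 2.8) after, so it travelled √(0.8² + 2.0²) ≈ 2.2 units.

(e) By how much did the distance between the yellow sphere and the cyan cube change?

-0.4

The distance was about 7.0 in the first image and 6.6 in the second, so they moved 0.4 units closer together.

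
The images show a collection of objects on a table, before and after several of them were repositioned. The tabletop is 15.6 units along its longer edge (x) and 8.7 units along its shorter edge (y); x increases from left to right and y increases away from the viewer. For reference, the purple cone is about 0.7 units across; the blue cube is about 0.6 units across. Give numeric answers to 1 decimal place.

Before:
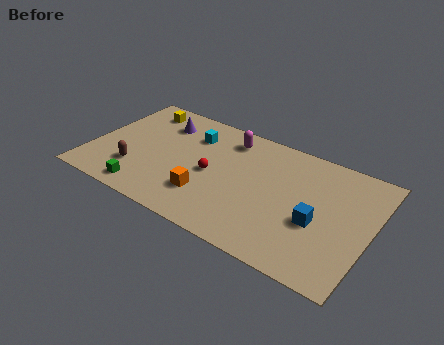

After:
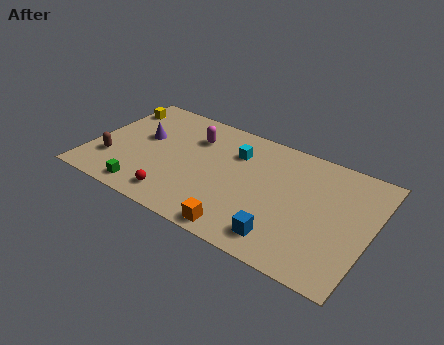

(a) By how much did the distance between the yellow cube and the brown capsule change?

-0.5

Before: roughly 4.9 units apart; after: 4.4. That's 0.5 units closer together.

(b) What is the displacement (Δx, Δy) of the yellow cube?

(-1.3, -0.4)

The yellow cube started near (2.1, 7.3) and ended near (0.8, 6.9).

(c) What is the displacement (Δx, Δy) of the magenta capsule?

(-1.9, -0.8)

From the two frames, the magenta capsule sits at roughly (7.3, 7.2) before and (5.4, 6.4) after.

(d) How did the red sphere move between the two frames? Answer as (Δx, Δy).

(-1.6, -2.7)

The red sphere started near (6.8, 4.1) and ended near (5.2, 1.4).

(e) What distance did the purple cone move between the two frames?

1.8

The purple cone was near (3.5, 6.7) before and (2.7, 5.1) after, so it travelled √(0.8² + 1.6²) ≈ 1.8 units.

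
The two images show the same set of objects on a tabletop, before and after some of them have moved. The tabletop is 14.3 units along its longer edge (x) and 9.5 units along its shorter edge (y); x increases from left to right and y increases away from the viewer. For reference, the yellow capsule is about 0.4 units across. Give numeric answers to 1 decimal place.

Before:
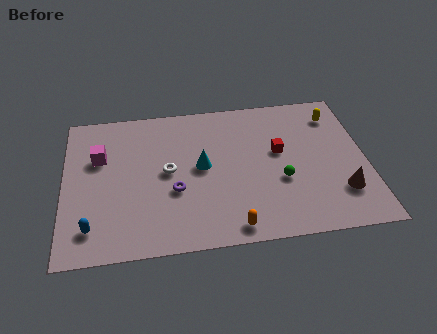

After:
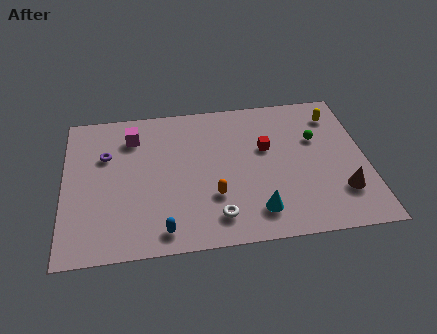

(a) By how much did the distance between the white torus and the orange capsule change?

-3.6

Before: roughly 4.9 units apart; after: 1.3. That's 3.6 units closer together.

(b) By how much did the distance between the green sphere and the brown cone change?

+0.7

They were about 3.0 units apart before and 3.7 after — 0.7 units further apart.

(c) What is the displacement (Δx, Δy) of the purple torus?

(-3.2, 2.7)

The purple torus started near (5.2, 3.6) and ended near (2.0, 6.3).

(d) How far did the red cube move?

0.7

From (10.2, 5.5) to (9.6, 5.8), the red cube covered √(0.6² + 0.3²) ≈ 0.7 units.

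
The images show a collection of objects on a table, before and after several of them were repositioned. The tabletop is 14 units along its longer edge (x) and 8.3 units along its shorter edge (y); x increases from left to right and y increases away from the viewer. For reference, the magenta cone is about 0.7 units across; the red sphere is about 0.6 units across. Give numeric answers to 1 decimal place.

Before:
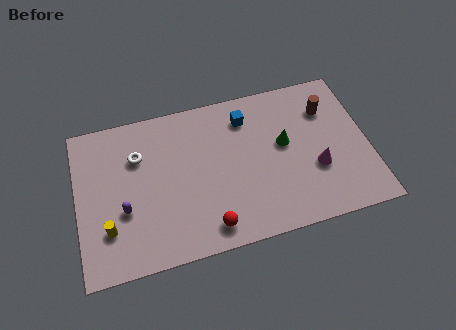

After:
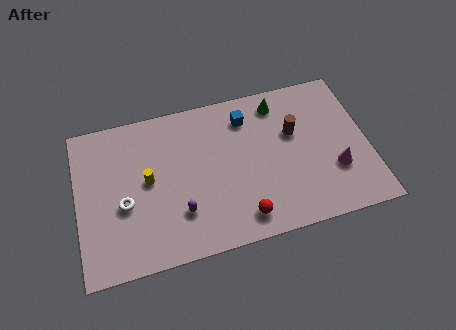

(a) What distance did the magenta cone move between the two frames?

0.9

The magenta cone moved from about (11.4, 3.0) to (12.3, 2.7), a distance of √(0.9² + 0.3²) ≈ 0.9.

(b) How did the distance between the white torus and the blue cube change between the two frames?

+1.5

They were about 5.4 units apart before and 6.9 after — 1.5 units further apart.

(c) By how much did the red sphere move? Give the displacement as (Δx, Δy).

(1.6, 0.1)

The red sphere was at about (6.1, 1.2) and moved to about (7.7, 1.3).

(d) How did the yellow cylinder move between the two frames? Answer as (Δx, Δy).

(2.0, 2.1)

The yellow cylinder was at about (1.4, 2.3) and moved to about (3.4, 4.4).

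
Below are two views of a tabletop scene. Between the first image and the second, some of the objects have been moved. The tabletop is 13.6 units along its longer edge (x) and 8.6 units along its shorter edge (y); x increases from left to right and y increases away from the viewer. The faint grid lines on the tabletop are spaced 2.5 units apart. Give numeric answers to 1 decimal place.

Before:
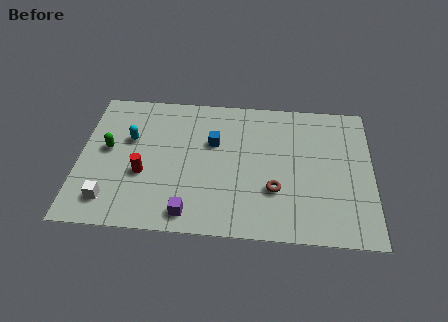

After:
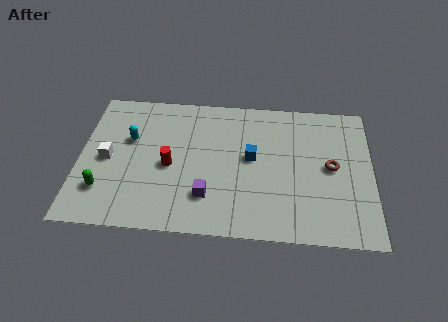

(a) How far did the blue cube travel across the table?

2.0

From (6.2, 5.5) to (8.0, 4.7), the blue cube covered √(1.8² + 0.8²) ≈ 2.0 units.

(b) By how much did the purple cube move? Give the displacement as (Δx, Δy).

(0.8, 1.1)

The purple cube started near (5.2, 1.1) and ended near (6.0, 2.2).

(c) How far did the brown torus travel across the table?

3.1

The brown torus moved from about (9.1, 2.8) to (11.7, 4.4), a distance of √(2.6² + 1.6²) ≈ 3.1.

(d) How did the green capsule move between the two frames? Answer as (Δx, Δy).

(-0.1, -2.5)

The green capsule started near (1.3, 4.7) and ended near (1.2, 2.2).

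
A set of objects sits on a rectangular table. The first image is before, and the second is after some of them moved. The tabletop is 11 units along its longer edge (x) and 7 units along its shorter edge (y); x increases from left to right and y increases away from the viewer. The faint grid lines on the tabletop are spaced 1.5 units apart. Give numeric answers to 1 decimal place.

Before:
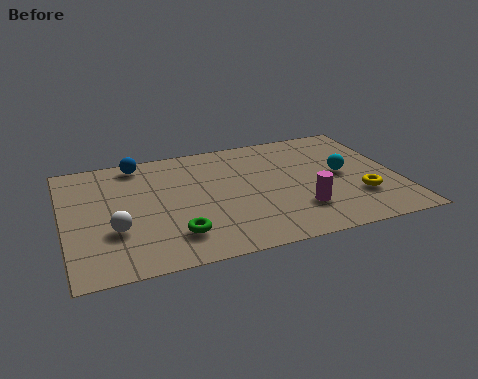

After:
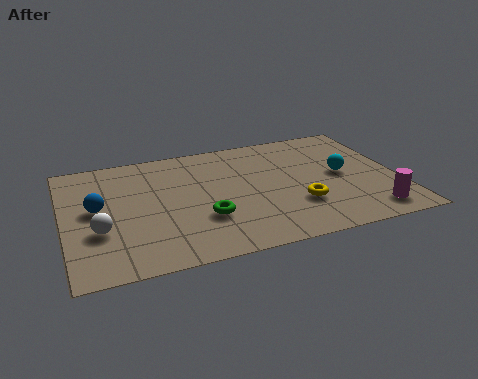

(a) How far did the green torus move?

1.2

The green torus moved from about (3.5, 1.6) to (4.5, 2.3), a distance of √(1.0² + 0.7²) ≈ 1.2.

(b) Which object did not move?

the cyan sphere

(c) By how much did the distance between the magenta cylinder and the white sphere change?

+2.9

The distance was about 6.0 in the first image and 8.9 in the second, so they moved 2.9 units further apart.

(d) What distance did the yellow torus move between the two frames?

2.0

The yellow torus was near (9.6, 2.1) before and (7.6, 2.2) after, so it travelled √(2.0² + 0.1²) ≈ 2.0 units.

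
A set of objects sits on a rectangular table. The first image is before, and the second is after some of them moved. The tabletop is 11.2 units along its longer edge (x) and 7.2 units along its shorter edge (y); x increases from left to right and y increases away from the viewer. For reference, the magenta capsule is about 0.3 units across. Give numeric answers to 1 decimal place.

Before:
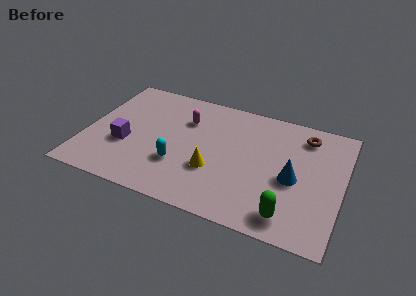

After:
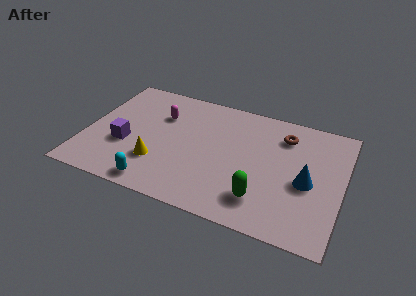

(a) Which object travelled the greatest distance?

the yellow cone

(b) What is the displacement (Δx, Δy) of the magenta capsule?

(-1.1, -0.1)

The magenta capsule was at about (4.2, 5.1) and moved to about (3.1, 5.0).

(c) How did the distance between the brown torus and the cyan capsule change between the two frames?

+0.7

The distance was about 6.3 in the first image and 7.0 in the second, so they moved 0.7 units further apart.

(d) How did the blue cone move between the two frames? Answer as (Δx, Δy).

(0.6, 0.0)

From the two frames, the blue cone sits at roughly (9.1, 3.2) before and (9.7, 3.2) after.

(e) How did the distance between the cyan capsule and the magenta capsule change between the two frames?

+1.4

They were about 2.8 units apart before and 4.2 after — 1.4 units further apart.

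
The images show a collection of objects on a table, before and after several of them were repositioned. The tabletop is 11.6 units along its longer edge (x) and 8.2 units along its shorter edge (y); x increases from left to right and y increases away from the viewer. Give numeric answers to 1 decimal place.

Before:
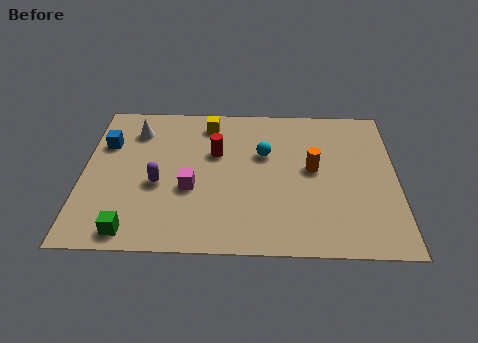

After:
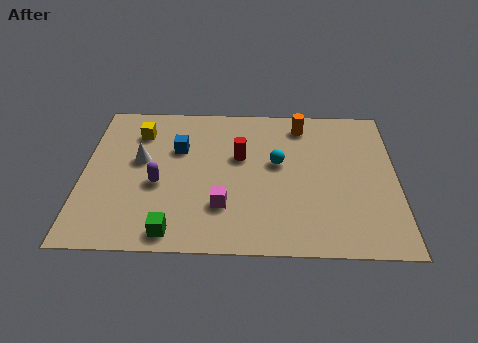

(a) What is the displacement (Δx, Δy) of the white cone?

(0.2, -1.7)

From the two frames, the white cone sits at roughly (1.9, 6.4) before and (2.1, 4.7) after.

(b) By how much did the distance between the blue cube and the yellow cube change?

-2.3

The distance was about 4.0 in the first image and 1.7 in the second, so they moved 2.3 units closer together.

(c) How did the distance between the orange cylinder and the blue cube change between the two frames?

-3.0

The distance was about 7.8 in the first image and 4.8 in the second, so they moved 3.0 units closer together.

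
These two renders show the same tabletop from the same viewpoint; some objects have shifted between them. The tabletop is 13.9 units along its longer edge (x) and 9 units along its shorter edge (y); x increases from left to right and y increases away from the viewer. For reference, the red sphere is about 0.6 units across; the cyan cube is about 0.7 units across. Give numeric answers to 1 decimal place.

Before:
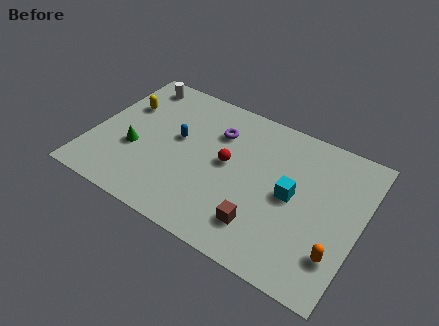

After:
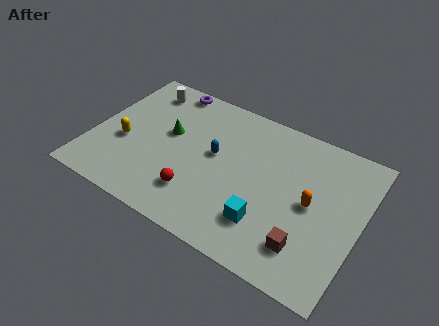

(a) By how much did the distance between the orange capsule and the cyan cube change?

-0.4

Before: roughly 3.4 units apart; after: 3.0. That's 0.4 units closer together.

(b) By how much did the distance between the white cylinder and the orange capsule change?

-2.8

They were about 12.7 units apart before and 9.9 after — 2.8 units closer together.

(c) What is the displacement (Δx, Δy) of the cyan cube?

(-1.0, -2.2)

The cyan cube started near (10.4, 4.5) and ended near (9.4, 2.3).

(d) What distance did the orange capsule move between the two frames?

2.7

From (13.0, 2.3) to (11.4, 4.5), the orange capsule covered √(1.6² + 2.2²) ≈ 2.7 units.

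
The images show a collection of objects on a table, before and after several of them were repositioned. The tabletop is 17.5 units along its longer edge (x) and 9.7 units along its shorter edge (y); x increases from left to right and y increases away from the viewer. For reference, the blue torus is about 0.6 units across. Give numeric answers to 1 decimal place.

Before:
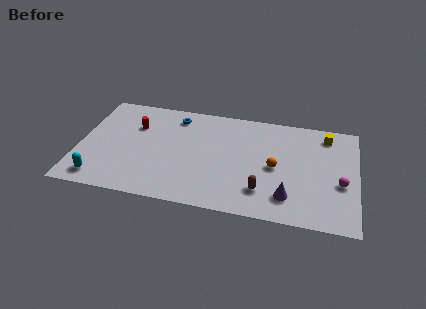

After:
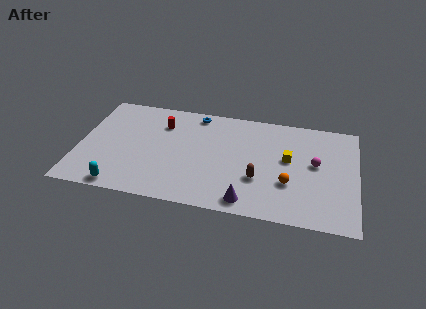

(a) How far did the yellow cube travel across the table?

3.5

The yellow cube moved from about (15.5, 8.2) to (13.2, 5.5), a distance of √(2.3² + 2.7²) ≈ 3.5.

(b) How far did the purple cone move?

2.7

From (13.3, 2.1) to (10.8, 1.2), the purple cone covered √(2.5² + 0.9²) ≈ 2.7 units.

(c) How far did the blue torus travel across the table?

1.4

The blue torus was near (5.9, 8.1) before and (7.2, 8.6) after, so it travelled √(1.3² + 0.5²) ≈ 1.4 units.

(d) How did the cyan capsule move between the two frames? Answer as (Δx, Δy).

(1.4, -0.5)

The cyan capsule was at about (1.5, 1.4) and moved to about (2.9, 0.9).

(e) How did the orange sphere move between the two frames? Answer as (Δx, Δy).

(0.9, -1.3)

From the two frames, the orange sphere sits at roughly (12.4, 4.6) before and (13.3, 3.3) after.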